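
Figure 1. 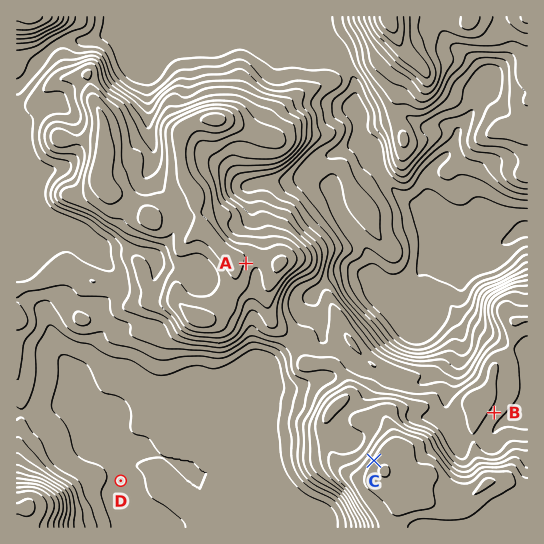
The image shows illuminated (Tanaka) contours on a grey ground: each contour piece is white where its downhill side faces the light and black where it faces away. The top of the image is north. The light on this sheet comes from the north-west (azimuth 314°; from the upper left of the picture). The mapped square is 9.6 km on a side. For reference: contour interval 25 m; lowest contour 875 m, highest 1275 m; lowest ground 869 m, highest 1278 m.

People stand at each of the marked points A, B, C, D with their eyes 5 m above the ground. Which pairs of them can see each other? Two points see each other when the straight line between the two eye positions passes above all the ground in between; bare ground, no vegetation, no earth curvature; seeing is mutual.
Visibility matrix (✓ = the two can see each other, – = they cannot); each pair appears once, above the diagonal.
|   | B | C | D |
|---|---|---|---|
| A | – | ✓ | – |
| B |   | – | – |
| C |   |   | ✓ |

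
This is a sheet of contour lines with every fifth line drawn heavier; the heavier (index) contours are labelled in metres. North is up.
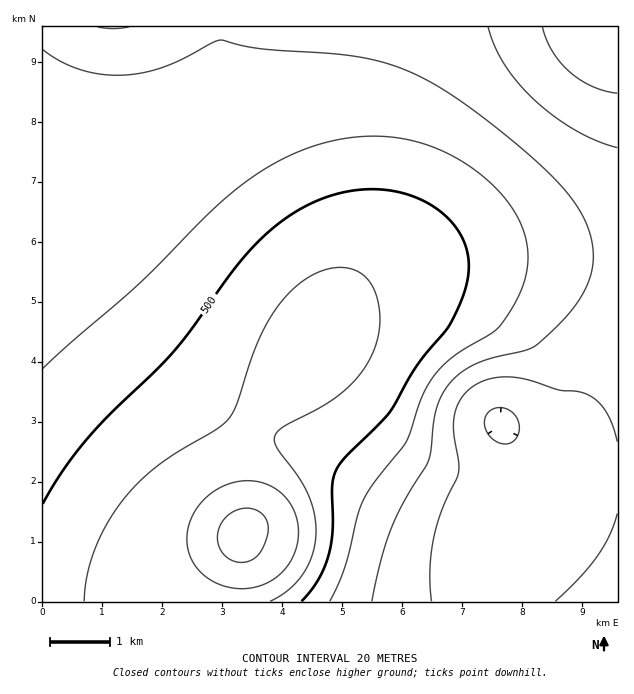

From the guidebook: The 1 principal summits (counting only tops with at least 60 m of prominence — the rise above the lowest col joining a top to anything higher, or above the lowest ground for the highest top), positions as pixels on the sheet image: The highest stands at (241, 534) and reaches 566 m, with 165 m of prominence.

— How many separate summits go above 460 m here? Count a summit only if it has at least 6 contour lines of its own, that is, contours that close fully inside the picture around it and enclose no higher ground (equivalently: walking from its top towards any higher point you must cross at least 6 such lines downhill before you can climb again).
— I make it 0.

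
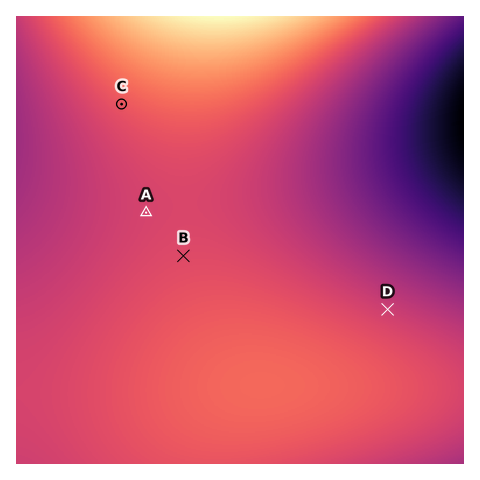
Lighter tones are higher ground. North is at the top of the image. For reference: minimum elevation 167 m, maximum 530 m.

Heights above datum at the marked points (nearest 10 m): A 380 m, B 390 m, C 400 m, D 370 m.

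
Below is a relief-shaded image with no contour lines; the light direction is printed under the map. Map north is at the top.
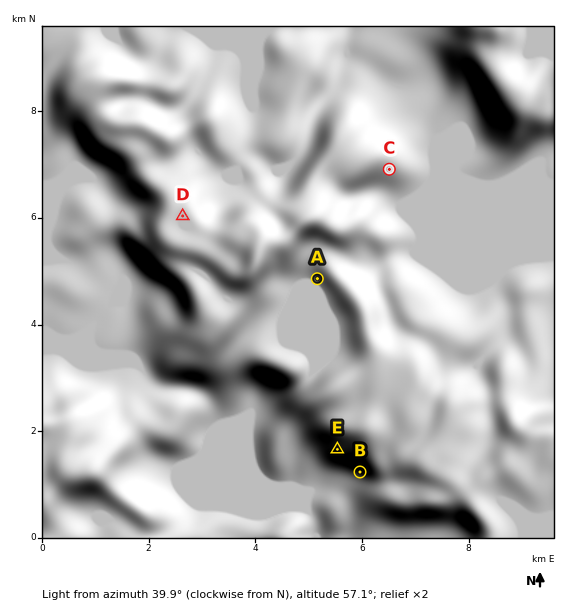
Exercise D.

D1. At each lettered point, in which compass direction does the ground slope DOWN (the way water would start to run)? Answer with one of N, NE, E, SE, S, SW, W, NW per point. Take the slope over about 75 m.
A SW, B SW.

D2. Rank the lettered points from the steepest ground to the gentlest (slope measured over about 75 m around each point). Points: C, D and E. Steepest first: E C D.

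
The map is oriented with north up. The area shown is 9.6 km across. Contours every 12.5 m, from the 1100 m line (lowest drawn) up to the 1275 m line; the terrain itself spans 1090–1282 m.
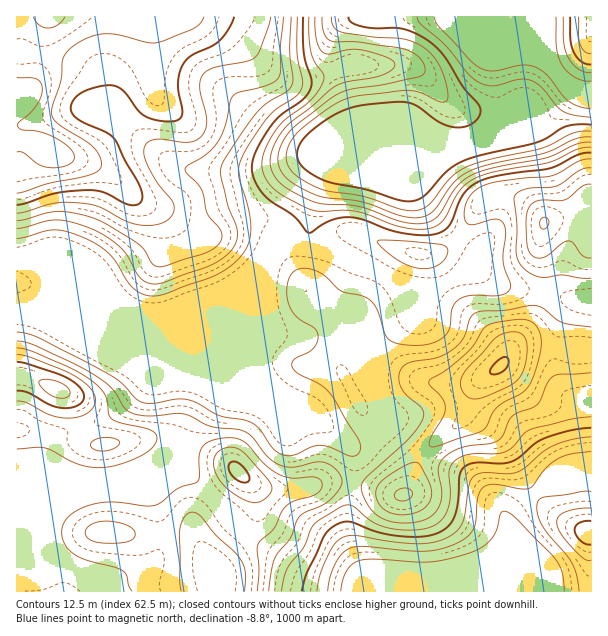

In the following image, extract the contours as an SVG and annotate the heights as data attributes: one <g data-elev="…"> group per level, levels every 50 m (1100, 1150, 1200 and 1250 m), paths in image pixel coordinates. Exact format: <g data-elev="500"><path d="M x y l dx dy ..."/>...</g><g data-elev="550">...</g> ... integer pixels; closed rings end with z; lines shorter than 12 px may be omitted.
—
<g data-elev="1100"><path d="M591 109l-13-3-9-5-7-6-15-20-13-8-13-2-29 6-13-4-9-7-31-33-4-6 0-4"/><path d="M556 17l0 30 5 16 5 8 9 6 9 4 7 0"/></g><g data-elev="1150"><path d="M341 591l2-10 4-10 5-7 7-3 15-2 43 3 15 0 23-5 22-7 9-6 7-7 4-9 3-13 4-4 6 2 6 5 40 42 6 13 2 18"/><path d="M591 137l-16 2-32 14-49 10-24 8-9 5-8 7-19 28-6 4-6 2-18-1-41-14-37-4-14-4-23-14-6-6-4-7-1-8 1-9 5-10 6-9 37-30 14-8 12-4 30-4 36-8 5-3 1-5-2-6-4-6-14-8-46-7-29-1-6-8-2-16"/></g><g data-elev="1200"><path d="M281 591l6-22 16-21 9-21 6-6 21-13 6-3 6 0 21 17 18 6 23 2 18-3 10-6 6-11 3-15-1-25 3-6 5-5 14-5 32-1 9-5 12-14 7-5 39-10 21-2"/><path d="M414 267l14 1 10-3 8-8 2-5-1-4-7-4-27-2-30-2-6 2 5 6 13 10z"/><path d="M17 238l37-8 12 1 17 6 15 8 10 7 8 9 16 26 8 6 9 3 15-2 43-15 12-6 12-8 14-14 4-9 2-9-2-23-10-34 0-8 2-9 9-16 18-26 9-9 19-12 6-9 0-7-5-27 0-36"/><path d="M591 159l-12 2-19 12-9 3-33 3-29 4-10 5-8 6-4 7-2 8-1 9 3 5 7 2 23-6 4 2 3 4 2 9-3 27 7 23 0 4-3 5-7 2-29 0-12 4-7 9-2 18-2 6-5 6-8 4-10 3-11 0-13-1-9-2-7-7-9-27-8-9-6-3-21-5-16-15-11-6-14-1-8 4-3 6-2 9 0 9 3 9 7 11 18 12 3 7-1 6-4 6-18 11-3 3 0 4 6 8 25 12 10 12 27 45 0 9-6 4-7-1-18-8-9-2-9 2-17 8-12 0-9-6-13-20-9-7-32-6-22-13-11-4-10 0-24 4-11-1-6-4-15-16-13-9-69-36-11-3-10-2"/></g><g data-elev="1250"><path d="M240 482l8 0 2-3-2-5-8-10-4-2-5 0-2 3 0 6 5 6z"/><path d="M17 391l10 1 23 13 12 3 15-2 5-4 2-4 0-5-4-6-12-9-38-13-13-3"/><path d="M491 374l7 0 7-5 4-6-2-5-4-1-8 6-5 6z"/><path d="M17 205l39-12 31-3 17 2 25 13 6 0 5-2 2-6-2-9-24-47-9-8-22-10-10-6-4-7 1-8 5-6 9-5 15-5 12-1 10 6 15 20 8 6 16 4 15-1 4-3 1-4-4-29 1-10 4-9 8-9 21-10 7-5 10-12 5-12"/></g>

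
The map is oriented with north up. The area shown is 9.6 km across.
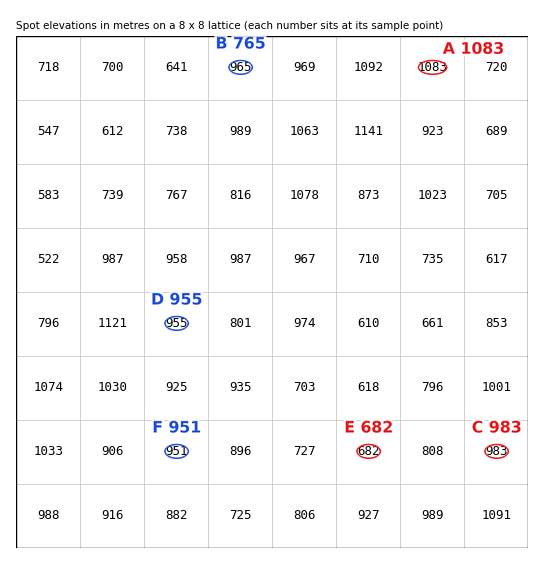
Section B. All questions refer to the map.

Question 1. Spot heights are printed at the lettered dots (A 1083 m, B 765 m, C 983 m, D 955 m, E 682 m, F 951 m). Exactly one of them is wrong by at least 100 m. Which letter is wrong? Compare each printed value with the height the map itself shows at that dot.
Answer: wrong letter B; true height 965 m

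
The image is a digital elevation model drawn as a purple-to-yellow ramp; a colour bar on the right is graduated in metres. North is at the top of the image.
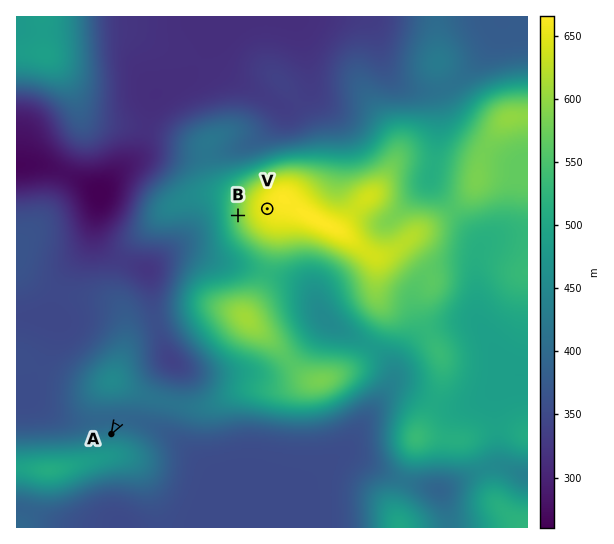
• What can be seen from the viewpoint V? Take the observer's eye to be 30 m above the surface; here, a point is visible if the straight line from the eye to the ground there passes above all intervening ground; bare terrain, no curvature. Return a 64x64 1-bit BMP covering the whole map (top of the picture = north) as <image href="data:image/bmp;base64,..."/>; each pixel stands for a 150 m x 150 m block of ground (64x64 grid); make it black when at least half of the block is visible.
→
<image width="64" height="64" href="data:image/bmp;base64,Qk0+AgAAAAAAAD4AAAAoAAAAQAAAAEAAAAABAAEAAAAAAAACAAATCwAAEwsAAAIAAAAAAAAA////AAAAAAAAAAAAAAP4PwAAAAAAAfA/AAAAAAAB8D8AAAAAAAAgPwAAAAAAAAA/AAAAAAAAAAAAAAAAAAAAAP+BgAAAAAAA//+AAAAAAAD//4AAAACAAP//gAAAAcMG//8AAAAB/8/4/wAAAAH///AfAAAAAf//+AAAAAAB///4AIAAAAH/H/wHgAAAAfwP/h+AAGAB/AD//4AAfgH8AP//AAB/wfwA//8AAH/wvAD//wAAf/wMAP//gAB//AAA//+AAP/4AAD//4AD//gAAP//gAf/+AAA///AH//4AAD//8D/8PgAAP//4//g+AAA///3/8D4AAD/////gHgAAP////8AeAAA////4AB4AAD///+AAPgAAP///gAB8AAA///8AAPAAAD///wAB4AAAP/g/AP/AAAA/8B8B/8AAAD/gH4H+AAAAf+APgfwMAAD/8A/A+A4AAP/wB8AwBgAA//wDwAACAAD//wOAAAEAGP//w4AAAAA4////gAAAQH/////AAAAAf////+AAAAB//P/84AAAAH/4//wgAAAAP/j//AAAAAA/////AAAAAB8////AAAAAHj///8AAAAAMP///4AAAAAA////wAAAAAD////gAAAAAP////AAAAAA////+AAAAAD////8AAAAAP////4AAAAA/////wAAAAD/////gAAAAA=="/>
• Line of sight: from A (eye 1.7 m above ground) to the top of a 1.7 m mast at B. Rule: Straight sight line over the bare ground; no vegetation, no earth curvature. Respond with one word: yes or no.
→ yes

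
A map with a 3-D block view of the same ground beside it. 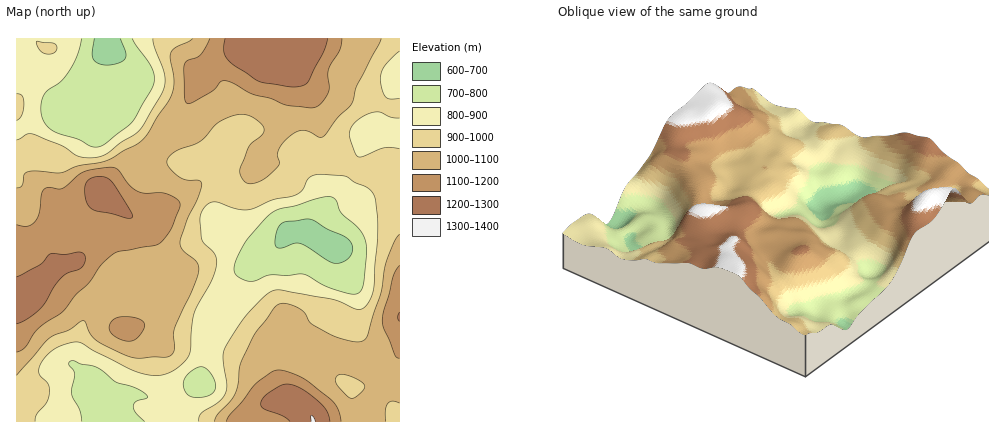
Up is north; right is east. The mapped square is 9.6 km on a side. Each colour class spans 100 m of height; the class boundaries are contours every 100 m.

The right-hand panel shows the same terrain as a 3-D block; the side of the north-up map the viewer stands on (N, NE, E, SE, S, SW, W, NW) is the SW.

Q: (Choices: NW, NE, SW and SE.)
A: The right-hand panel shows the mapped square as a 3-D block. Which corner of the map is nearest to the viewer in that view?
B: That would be SW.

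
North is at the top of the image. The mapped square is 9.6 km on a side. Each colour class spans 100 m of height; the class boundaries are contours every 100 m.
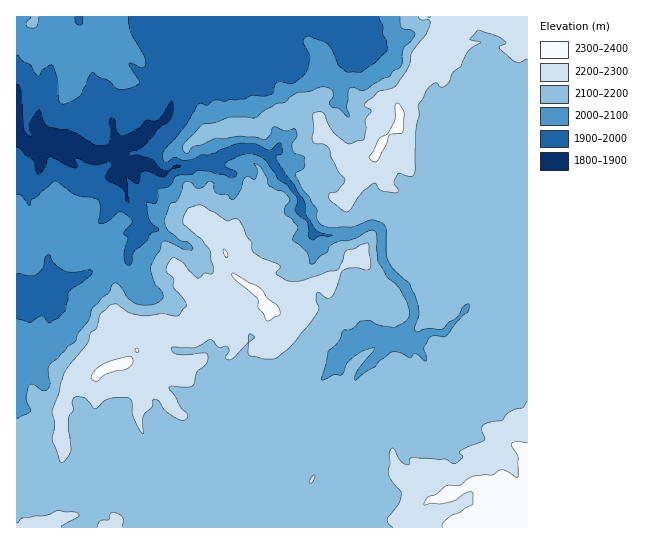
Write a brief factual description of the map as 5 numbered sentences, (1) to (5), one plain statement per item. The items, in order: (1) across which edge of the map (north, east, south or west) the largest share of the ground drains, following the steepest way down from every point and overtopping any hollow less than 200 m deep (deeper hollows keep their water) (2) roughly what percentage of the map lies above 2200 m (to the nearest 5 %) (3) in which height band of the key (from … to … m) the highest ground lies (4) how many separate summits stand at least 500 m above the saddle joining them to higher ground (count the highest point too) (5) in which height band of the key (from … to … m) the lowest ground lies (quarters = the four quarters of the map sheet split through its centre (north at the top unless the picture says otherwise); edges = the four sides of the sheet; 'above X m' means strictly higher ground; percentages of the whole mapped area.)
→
(1) Drainage is mainly to the west: more ground falls towards that edge than towards any other.
(2) About 20 % of the map lies above 2200 m.
(3) The highest ground lies in the 2300–2400 m band.
(4) There is 1 summit with 500 m or more of prominence.
(5) The lowest ground lies in the 1800–1900 m band.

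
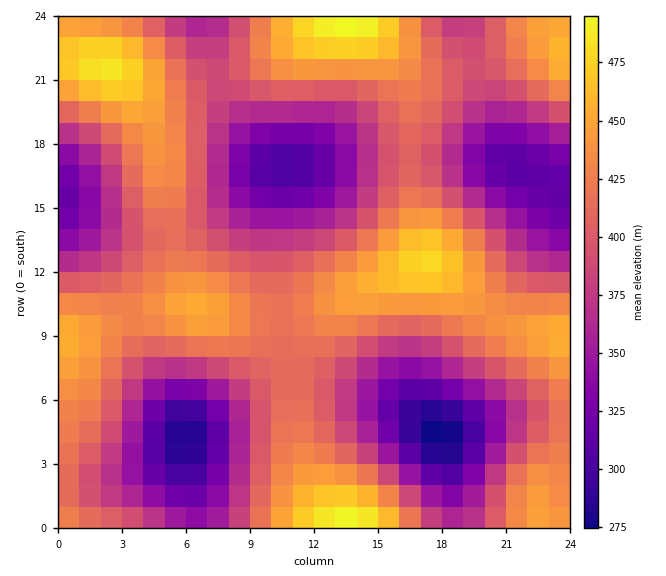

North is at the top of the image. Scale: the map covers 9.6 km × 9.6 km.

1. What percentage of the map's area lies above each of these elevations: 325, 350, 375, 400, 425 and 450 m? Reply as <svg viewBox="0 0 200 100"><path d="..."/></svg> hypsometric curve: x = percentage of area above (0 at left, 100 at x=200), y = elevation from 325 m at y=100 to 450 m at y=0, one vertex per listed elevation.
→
<svg viewBox="0 0 200 100"><path d="M178 100l-19-20-23-20-32-20-45-20-38-20"/></svg>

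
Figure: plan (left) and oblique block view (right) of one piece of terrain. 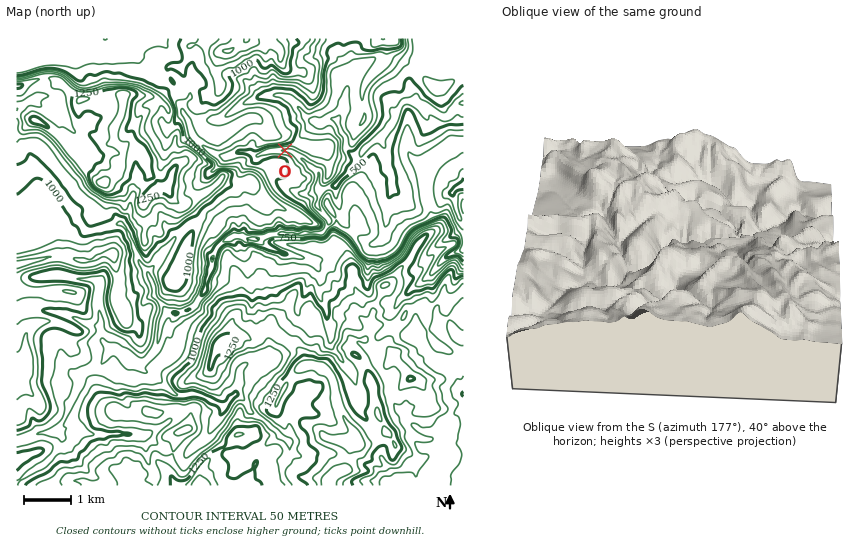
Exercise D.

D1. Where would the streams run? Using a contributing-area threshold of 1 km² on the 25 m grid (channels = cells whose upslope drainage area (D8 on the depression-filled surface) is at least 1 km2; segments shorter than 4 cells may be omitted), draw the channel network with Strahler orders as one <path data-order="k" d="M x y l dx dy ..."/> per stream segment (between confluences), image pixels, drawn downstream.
<path data-order="1" d="M290 450l0-7-3-2"/><path data-order="1" d="M264 447l6-6 9-5 0-2"/><path data-order="2" d="M287 441l-8-7"/><path data-order="1" d="M141 435l-3 0-1-1-48 0-11-5-2 0-3-2-5 0-6 4-2-4 0-3 6-7 0-3 2-3 0-4 12-23 0-7 2-2"/><path data-order="2" d="M279 434l-12-12-15-9-3-3-3-7-7-7-4-2"/><path data-order="1" d="M211 428l12-17-5-7"/><path data-order="1" d="M405 412l0 3 2 4 9 8 1 0 0 1 6 4 10 0 9-10 4-1 10-9 6 0 1-2"/><path data-order="1" d="M291 411l-3 6 0 7 2 1 0 16-3 0"/><path data-order="2" d="M218 404l-10-6-2 0-7-4-14 0-2 2-5 0-5-3-20-20-7-1-5-4 0-5 3-1"/><path data-order="2" d="M235 394l-8 10-9 0"/><path data-order="1" d="M75 375l7 0"/><path data-order="2" d="M82 375l3-4 3 0 10-5 6-5 1-4 6-8"/><path data-order="1" d="M353 373l-12-14-1-3-10-11 0-16-3-8 0-9-8-17 1-23-2-4"/><path data-order="1" d="M248 363l-9 7 0 8-1 1 0 5-3 10"/><path data-order="3" d="M144 362l4-4 9-11 2-7 0-6 1-1 1-11 5-9 14 0"/><path data-order="1" d="M426 351l1 0 13 14 4 0 5 3 7 7 2 2 0 13 3 3 2 0 0 1"/><path data-order="3" d="M111 349l6 0 3 3 7 0 11 10 6 0"/><path data-order="2" d="M101 328l1 12 9 9"/><path data-order="1" d="M70 316l12 6 7 2 3 0 2 2 4 0 3 2"/><path data-order="3" d="M180 313l8-1 9-10 2-3 3-4 0-3 4-6 1-7 3-7 1-15 4-4 2-6 7-7 5-1 0-1 5-2 29 1"/><path data-order="1" d="M87 279l8 1 4 4-1 25 3 7 0 12"/><path data-order="2" d="M148 274l5 12 0 9 11 11 2 3 0 3 13 0 1 1"/><path data-order="1" d="M432 273l14-16 6-4 11-3"/><path data-order="2" d="M318 268l0-1-9-8-12-2-2-1-4 0-1-2-5 0-22-10-3-2 0-3"/><path data-order="1" d="M245 252l0-12 14 0 1-1"/><path data-order="1" d="M165 251l-7 8-3 5-7 7 0 3"/><path data-order="3" d="M263 237l7-2 35 0 1-2 15 0 6-5 2-5 0-2-2-4-8-8 0-4-1-1 0-3 2-7 5-5"/><path data-order="1" d="M383 237l1-1 0-7 2-6 2-22 4-14 0-10-1-3-3-4 0-3-2-1 0-14-4-10 0-9"/><path data-order="1" d="M453 191l3-3 7-2"/><path data-order="3" d="M325 189l3-2 6-1 10-11 2 0 14-15 2-7"/><path data-order="1" d="M39 172l4 1 10 9 13 20 10 10 0 4 4 7 7 8 5 0 2-1 17-4 6-2 7 2 6 10 0 2 3 6 1 6 3 3 3 11 7 7 1 3"/><path data-order="3" d="M362 153l1-2 1 0 18-18"/><path data-order="3" d="M382 133l10-13 1-2 0-5 11-11 7 0 9 7 11 0 7 5 4 3 6 0 3-3 1-3 7-7 4-1"/><path data-order="1" d="M169 128l6-4 7-8 3 0"/><path data-order="1" d="M70 127l-4-6-5-9 0-3-4-9-2-2-6-2-8 0-3 1-5 5-6 0-5 4-5 3 0 1"/><path data-order="2" d="M339 125l2 7 5 5 0 11 5 6 10 0 1-1"/><path data-order="2" d="M185 116l4 7 0 3 3 7 3 6 15 13 7 3 11 1 10-4 10 0 3 1 2 2 6 0 11-4 20 0 14 9 8 8 7 5-1 13 7 3"/><path data-order="1" d="M182 109l3 7"/><path data-order="1" d="M265 96l18 0 3 1 5 2 18 21 5 0 2 3 5 1 7-5 7 0 1 4 3 2"/><path data-order="1" d="M348 83l0 5-1 1-1 9-2 1 0 8-5 10 0 8"/><path data-order="1" d="M460 51l3 0"/><path data-order="1" d="M122 46l-11-2-5-5-1 0"/>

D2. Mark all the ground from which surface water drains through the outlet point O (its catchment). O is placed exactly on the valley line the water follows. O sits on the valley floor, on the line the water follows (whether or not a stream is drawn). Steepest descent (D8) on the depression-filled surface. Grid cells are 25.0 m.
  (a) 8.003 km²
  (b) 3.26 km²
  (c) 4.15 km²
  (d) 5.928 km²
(d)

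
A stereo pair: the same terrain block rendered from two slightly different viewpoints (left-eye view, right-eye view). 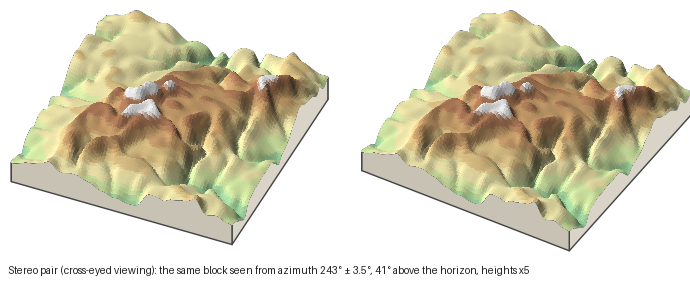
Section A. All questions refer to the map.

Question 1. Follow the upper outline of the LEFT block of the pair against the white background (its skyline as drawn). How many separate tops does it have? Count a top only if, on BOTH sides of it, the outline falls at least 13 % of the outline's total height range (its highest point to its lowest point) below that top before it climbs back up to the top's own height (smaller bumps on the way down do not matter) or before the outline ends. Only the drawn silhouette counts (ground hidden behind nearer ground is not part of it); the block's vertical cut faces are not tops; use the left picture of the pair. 1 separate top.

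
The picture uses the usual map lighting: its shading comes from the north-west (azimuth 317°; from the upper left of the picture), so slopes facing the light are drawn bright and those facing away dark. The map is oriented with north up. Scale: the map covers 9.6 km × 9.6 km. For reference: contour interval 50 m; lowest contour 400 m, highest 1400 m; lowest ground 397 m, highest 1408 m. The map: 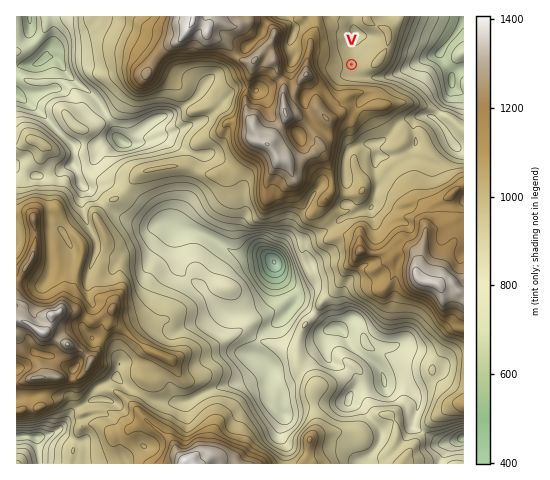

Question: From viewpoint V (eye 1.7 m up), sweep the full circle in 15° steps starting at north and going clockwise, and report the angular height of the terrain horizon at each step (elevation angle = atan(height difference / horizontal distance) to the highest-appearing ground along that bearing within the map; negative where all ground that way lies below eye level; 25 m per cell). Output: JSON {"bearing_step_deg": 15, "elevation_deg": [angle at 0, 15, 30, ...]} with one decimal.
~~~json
{"bearing_step_deg": 15, "elevation_deg": [-1.2, 1.1, 0.9, 1.2, 1.0, 2.0, 2.5, 0.9, 0.8, 6.7, 9.6, 11.6, 13.3, 12.6, 12.5, 13.1, 14.9, 18.1, 14.9, 11.8, 10.0, 6.7, 2.6, 0.9]}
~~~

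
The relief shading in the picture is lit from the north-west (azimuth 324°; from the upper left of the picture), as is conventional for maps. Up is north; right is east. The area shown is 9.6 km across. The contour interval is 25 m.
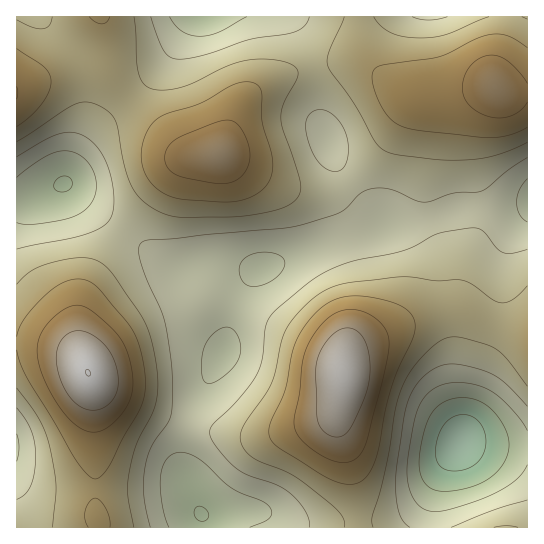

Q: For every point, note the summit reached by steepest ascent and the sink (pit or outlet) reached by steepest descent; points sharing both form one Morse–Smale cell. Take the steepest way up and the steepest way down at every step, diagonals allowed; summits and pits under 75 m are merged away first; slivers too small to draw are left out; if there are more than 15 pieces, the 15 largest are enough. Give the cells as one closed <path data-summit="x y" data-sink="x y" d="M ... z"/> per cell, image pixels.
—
<path data-summit="219 154" data-sink="63 183" d="M358 16l-256 0 5 19 0 20-5 6-13 6-35 8-38 14 0 110 13 0 36-15 46 39 42 30 21 12 11 3 14-3 23 0 24 4 17-1 58-21 42-11 24-11 30-2 44-14 48-1 18-4 1-110-19-1-15-6-5 0-19 6-31 7-16 0-9-3-27-17-18-18-6-12-3-11z"/><path data-summit="343 374" data-sink="63 183" d="M527 204l-18 4-48 1-44 14-30 2-24 11-42 11-60 21-13 13-11 18-6 19-7 33-28 50-12 34-3 18 2 17 12 32 8 15 0 10 155 1 1-11-4-32-7-30-11-30 0-15 6-20 0-27 2-6 12-12 50-24 39-10 17 0 23 12 41 10z"/><path data-summit="87 373" data-sink="63 183" d="M65 184l-28 12-21 5 0 142 26 2 23 6 10 5 13 15 5 22 2 110 6 25 101 0 1-11-8-15-12-32-2-17 3-18 12-34 28-50 7-33 6-19 11-18 11-11-37-5-23 0-10 3-15-3-21-12-42-30z"/><path data-summit="343 374" data-sink="461 442" d="M463 311l-25 1-31 9-50 24-9 8-4 6-1 31-6 20 0 15 15 46 7 57 71 0 2-23 8-28 21-36 26 4 41 1 0-112-42-11z"/><path data-summit="87 373" data-sink="17 447" d="M31 344l-15 1 0 182 83 1-4-25-2-110-5-22-13-15-10-5z"/><path data-summit="219 154" data-sink="461 442" d="M527 16l-168 0 0 10 2 19 6 13 20 22 27 17 9 3 16 0 31-7 19-6 5 0 15 6 18 0z"/><path data-summit="87 373" data-sink="461 442" d="M466 441l-6 1-20 35-8 28-1 22 96 1 1-81-41-2z"/><path data-summit="219 154" data-sink="461 442" d="M101 16l-84 0-1 71 86-26 5-6 0-20z"/>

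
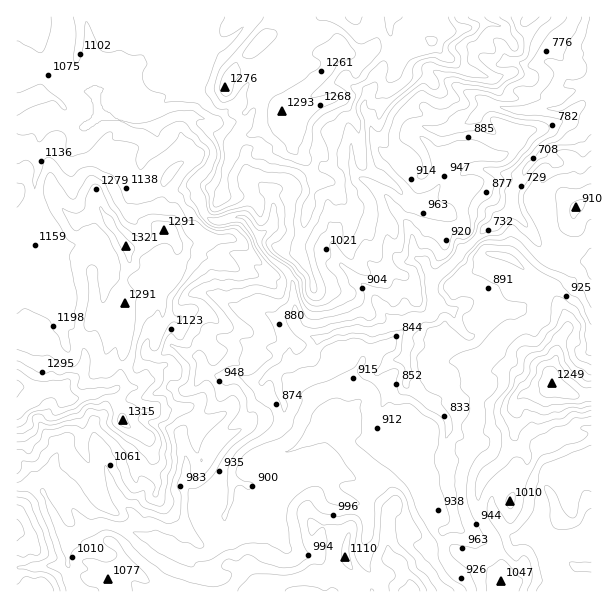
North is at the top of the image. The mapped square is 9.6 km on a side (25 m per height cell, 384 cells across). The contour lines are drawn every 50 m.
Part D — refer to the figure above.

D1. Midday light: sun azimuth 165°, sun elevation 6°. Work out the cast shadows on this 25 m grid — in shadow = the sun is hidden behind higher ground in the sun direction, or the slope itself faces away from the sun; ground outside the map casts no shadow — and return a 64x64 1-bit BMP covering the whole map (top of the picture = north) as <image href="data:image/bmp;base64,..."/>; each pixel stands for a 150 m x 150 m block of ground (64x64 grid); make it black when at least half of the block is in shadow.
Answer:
<image width="64" height="64" href="data:image/bmp;base64,Qk0+AgAAAAAAAD4AAAAoAAAAQAAAAEAAAAABAAEAAAAAAAACAAATCwAAEwsAAAIAAAAAAAAA////AAAAAADgAH/AAD/AAPgA//wBf8QA/wP8/8N/jxPw5///4j8fgAPP///D/X+AB5/H/wP5/4AD/gf/C/f3gCH4B/4/reQAAAAH/v+IwACAEAP//4CAAOAAAf//4IIAwAIBx/vgAgCAAAGD/+AyAAAAAAPx4PAAAAAAg/HA/AAAAABgY8A8AAAAAD4DwHwAAAEBHwGA/AIABwCPAYDwAAB2DEeYj2AAAD5HZ/j+JgAAH/u38HwfACPj+/T3PA/H/fwf//+4D+///g+H//AP///n+Af4cA///8PgAeA8////gMMA/5h//v8AAAH/2H/+/gAAAx////z9AAHgAN////kAJ4AAB//++SA+AAAHP/7xKBwAAAYf/uAwAAGEA5/+4DAABDAD3/7AoAAIEDnn/gGAAxAAAPP4A4QAPgAAf/gADjP+AAA/8AAf//4AAB/wAD//zwAAH+ADP/2PAAAf4Ac//AOAAQ+GD//+B4EcB4+//54DBj5H/7//DgBw/n///++GAADmAf//58YAAM2Af//n/wAAu/4//8//AAAX/h/////gAA/5z3/9/6AAAf//B8BgoQAAf/wHAADcwAA/7ocgAB59AMGa7AAGL7gAAAQkAAcPwAIMAAAABw7AAD/yAAAHgAAgOgIAAAfA5wCAAAAAB+B/AAEAAAAH8H8OAYAAAAfwfzz/wA=="/>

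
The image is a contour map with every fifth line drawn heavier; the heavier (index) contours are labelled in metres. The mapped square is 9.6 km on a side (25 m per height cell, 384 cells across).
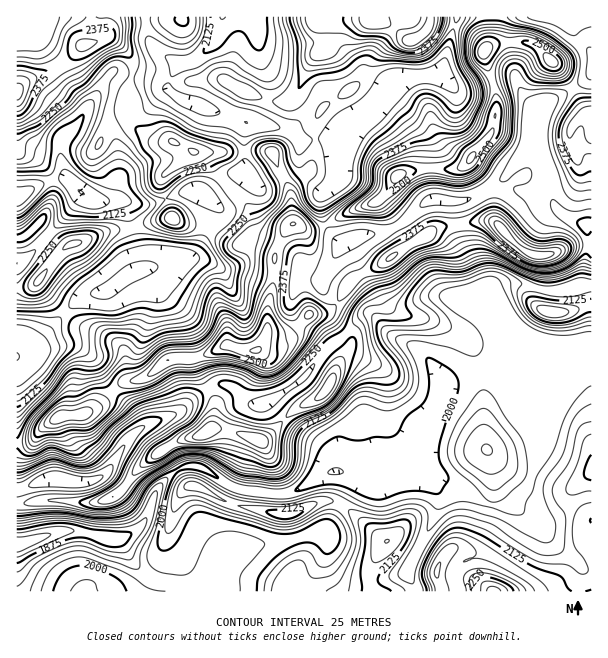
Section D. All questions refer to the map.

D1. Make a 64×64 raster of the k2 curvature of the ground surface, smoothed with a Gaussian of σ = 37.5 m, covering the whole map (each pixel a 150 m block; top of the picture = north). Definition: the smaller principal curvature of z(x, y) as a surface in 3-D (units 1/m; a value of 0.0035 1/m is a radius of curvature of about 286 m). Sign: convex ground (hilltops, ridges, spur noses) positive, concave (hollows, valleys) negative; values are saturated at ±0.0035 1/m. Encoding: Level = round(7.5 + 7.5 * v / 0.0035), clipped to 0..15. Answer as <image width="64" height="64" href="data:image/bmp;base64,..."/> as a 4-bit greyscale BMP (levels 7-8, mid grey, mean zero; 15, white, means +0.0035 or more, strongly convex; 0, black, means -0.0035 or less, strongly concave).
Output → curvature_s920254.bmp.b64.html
<image width="64" height="64" href="data:image/bmp;base64,Qk12CAAAAAAAAHYAAAAoAAAAQAAAAEAAAAABAAQAAAAAAAAIAAATCwAAEwsAABAAAAAAAAAAAAAAABEREQAiIiIAMzMzAERERABVVVUAZmZmAHd3dwCIiIgAmZmZAKqqqgC7u7sAzMzMAN3d3QDu7u4A////AGeIiIh3d3d3d3d3d3dniHd3d3d3eIYjWERnmodnd3d3Z4iIiIiIh1Vnd3d3d2eIh2Z2d3dUVCeGRXiHZWd3h2dXiIiIiHhkZ4d3d3d3ZniIdmZ3d3ZTOJdEZlVXd3d3ZliIiIiHd0WId3d3d3d2Z4iGVnd3d3MWh2VVZ3d3d3ZnRniImIdlR4d3d3d3d3dmeIdmZ3eIhROIh3d3d3ZmZnchJGd3VDRWd3d3d3d3dlRFZ2ZmeJiIMWiYeHd3Z3Znh1QhERABIiNXh2d3d2ZUMyJGZmZ4iIhhR3h3d3d3dmeHZlQyEkVVQRZ4dnZlREVndTRVZ3d3iHQ2d3d3d3Z3Z4iHdmZnd3ZkBHd2ZEVnd4mYdUVnd2eIhkZ3d3dmZ3dmiHd3d3eJmHYBd2VWeHd3d3d3Znd2Vmd3VmZlRVZ3Z3ZnZ4iHdniZlyBodmd3ZDEAFHiIdlVmVmZmZlVnZndoh2UiNVQzNWd2QCiYh2AAABEAJGZlZ3dmZnd2Voh2VniIdkISIQAANWZSApqDAEZnd2QzRVZ3d3d3d2VneIdleId4dkMzRUEFh2YgAAAmmXiZdlZmd3d3d3d2Z4eIiGVod3h3dUeJhhF3eIUABHeIaJmGVnd3d3d3d3Z4iIiIdWd3eEeESJl3QDeKlUVlZ3Z4iHZWd3d3d3d3ZoiIiIh2Z3d4GIRXZWdiFHh1Z4Znd4qWZlZ3d3d3d3dmiIiIh3Znd4gIhnZWdmQRRXeImGZ3iWZVVWZ4h3h3d2Z4iIh3Z3Z3iAeIlmmXZkISNWZ5hndlVlVERGd3d3d3dneIh3Z3dmeHFomneZiHZUMhJGd1VEVmZmZTNnd2Z3d3Z3h3Znd3Z4c1aIhoiIdlZlQzVmZVZlZ3iYU0ZmZmZ3d3d3dnd3dmd0VWd2eHZUZmZlRGh2ZVRFd4mFNWd3Znd3d3d3d3d3Z3VVZ3ZoZVeIdmZURVVUMyNGeJZFZ4h2Z3d3d3d3d3hmdlVXiFdWmHiHVVQzM0VlMSNollVniYZnd3d3d3d3eHZ3ZUaJdleHZ4dWhkNEVpp0IjeGVneJdmZ3d3d3d3d4h3d2RWdkRWVFiGeXZld3mphCJXdnd4hlVnd3d3d3d3iHd3dURERVZzSKiHV4Z4mXeHQSZ3d3d1VXd3d3d3d3d3d3d2ZVZoiIU2eHZWiWZ4doh0I2iGZUNGd3eId3d3ZmZnd3Z4d3iIhjVmZVZ4VFeGeHZTSIdSNWZ3d4h3d2VDNFVWZleHd4d3VWZlRXhiWJZVVmc1hiV4iHd3h3d2M1ZmVWZmVXd2Znd2ZlVWeWBYhTWoaWJTWHeIh3d3d2RHmZh1dmZkVlRFZ3ZmZmd3MWdkJrhGdTV3Znd2Znd3VHmYiHZodmZFZmZmZmd2aHUFaHUkVDZ3VWZVRVVmd3ZWd2VWZ0mnZlVnd3d3d3ZocydndjVUV4hmVWZVVVVWdmZSABJFOZh3ZVZ3d3d3ZmdyaHZnRmZniGZmZmZlVERVUgAjMjM2h3ZmVWd3d3dmZkNnZmdWdlZ4Zoh2ZUVnZUMiRmZlNTNndnd1Vnd3d2ZUJDRniFZ3VmdmmYdlV4l2VFeamYckUjd2eIdmZmZmVVRohUeXVWdWZlaJh2ZneGVFeIiJqTGGE4iJl2Z2ZURFVXmnRnZWd1Z3ZVeHeHd2ZUaHZWiYUHhRWYmXZndmVmZVV4hlZ3eHRmZlQ1d5lmZkWIdkRGZSR4QVeId3ZmaKhmZUaHV5mZVGVDMyJGmGZ2V5lkVVVEQ2iTJVZmZmZqyFZ2VWZXmqckd1VVUyNod3Zpp0VnZUVTWJdFVERWVFeWVnZVVkZndSR3eJl1Q0VVVWdkRndleHQ1eGVURFRDEDRXZWd2VFZTMzV4mHdTREQzRFVnd2Z3dSJXVEVnZmeFI1ZWiHZEaHNVMkVVZ2QzIzIkZnd3Znd2UiNDVndmZ6lkNFd3ZUZWRHZlMzaJdlVndTJXeIdWZ2d3ZkR3ZmVXmXZVVVVVWHZHhmZFeaqGZniZc0Z4h1V4aHiFNphmZmVWd3h2VVV3ZUiGZkWIiHd3dnqVNWeGRYhpeIRHmYZWd2VXiXiWNpqER3Z2RXZmd3dliYZDRnVHh2dndFZ4llZ4iIeId5Ymm4RWd3dUZ2Z3dnZ4d3U1dUiGdFVUVWeGV3d5l3dmdkVVM1Znd2VndmZWdlZ4l0R1SIWGZlRVV3Zod2iGZWZlVDI1eHZndlZ3dndlRWaIRGVIhnh4dURGd3dmZ3ZmZlVVVWZXh2Z3ZWd2h2RFd4dEZkeHeWd3ZDR4h3ZnZVZmVVZ3iGWIdmZ2Z2eIdDV4mERmVXiJdniGMmeIhmZUVmVnh3d4hXh3dmdmZ5hlRFaINGVUWIp2Z3ZjR4h3ZVZ2Z3iYZmeGVniHZnZWdlVERWYkVDI0WXZ3Z4Q2h3ZmaIZ4h4dWZ3ZVVnh2d2VVVTRWZSRmZCNZh3d3hjRmd3dXdomXZlZmZmVUV2ZVREVkNmZkJXeZY0h2Z3d3UjZ3d2RFeHdmZ2Z3d3dVVUMjNFNIhlM1ebt0RmZmZ4dlRXZVRUNWZndnZnmYiGVWVXZTImq5ZFRYmmNGZmZ5mHdmZEVnZEZ3dmdmZ3d2ZkZouoYAabplZ2eGM2d3ZomHipZUV4mGNXh2ZmZlVmZmZVeoiCBYmnZ5mFM2d3dmeHd5h0N4iZhEeHZmZoiHdnmHVWaJUEd4d2dkNGeId3ZVVlVnQ3mJmEVmdmZnmZdmeZh2VWlwIyERABNWd3"/>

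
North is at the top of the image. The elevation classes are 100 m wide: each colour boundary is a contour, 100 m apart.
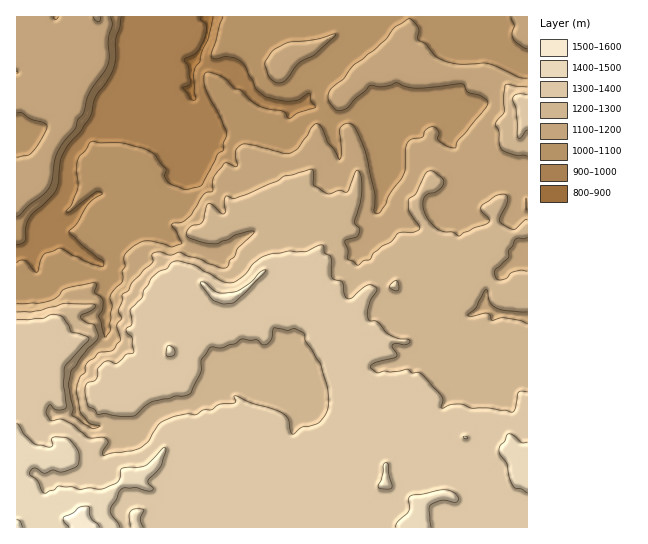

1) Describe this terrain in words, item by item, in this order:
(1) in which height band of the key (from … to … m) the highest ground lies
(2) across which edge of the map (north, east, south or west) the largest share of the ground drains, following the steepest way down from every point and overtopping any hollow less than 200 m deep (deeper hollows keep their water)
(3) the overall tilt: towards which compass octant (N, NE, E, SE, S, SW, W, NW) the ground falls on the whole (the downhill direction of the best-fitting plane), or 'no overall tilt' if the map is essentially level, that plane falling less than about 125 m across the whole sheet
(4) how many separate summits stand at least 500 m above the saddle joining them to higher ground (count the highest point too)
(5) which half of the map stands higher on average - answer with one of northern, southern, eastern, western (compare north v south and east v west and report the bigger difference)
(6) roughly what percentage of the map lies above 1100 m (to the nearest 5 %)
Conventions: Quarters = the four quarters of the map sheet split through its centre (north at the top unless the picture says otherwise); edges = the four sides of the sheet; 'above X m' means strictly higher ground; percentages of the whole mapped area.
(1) The highest point is somewhere between 1500 and 1600 m.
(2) Most of the ground drains across the northern edge.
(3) The general tilt is down to the north (the land rises towards the south).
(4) There is 1 summit with 500 m or more of prominence.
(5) The southern half stands higher on average than the northern half.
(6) About 75 % of the map lies above 1100 m.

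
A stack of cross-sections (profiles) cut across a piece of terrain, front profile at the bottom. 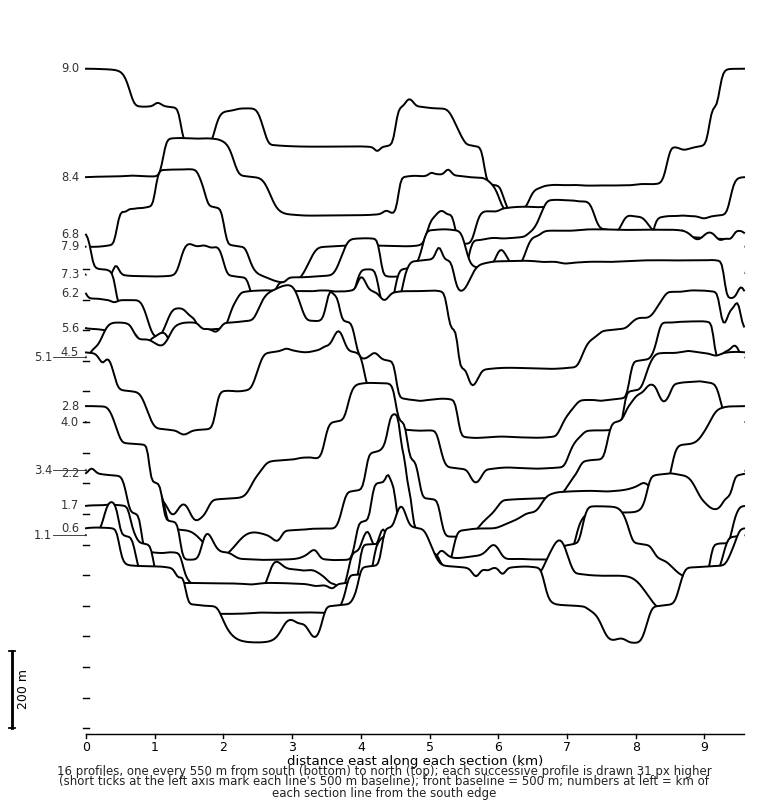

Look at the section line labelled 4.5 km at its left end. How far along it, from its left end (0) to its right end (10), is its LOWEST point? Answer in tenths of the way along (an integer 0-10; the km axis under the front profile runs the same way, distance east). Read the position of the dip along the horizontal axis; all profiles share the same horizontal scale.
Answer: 6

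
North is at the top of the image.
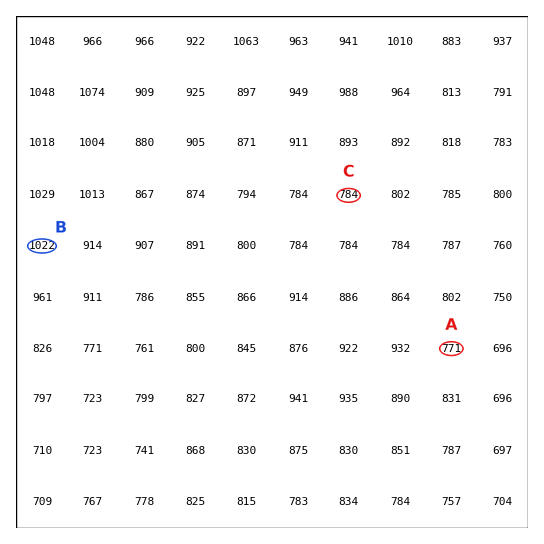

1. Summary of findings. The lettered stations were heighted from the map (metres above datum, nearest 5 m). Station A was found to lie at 770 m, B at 1020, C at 785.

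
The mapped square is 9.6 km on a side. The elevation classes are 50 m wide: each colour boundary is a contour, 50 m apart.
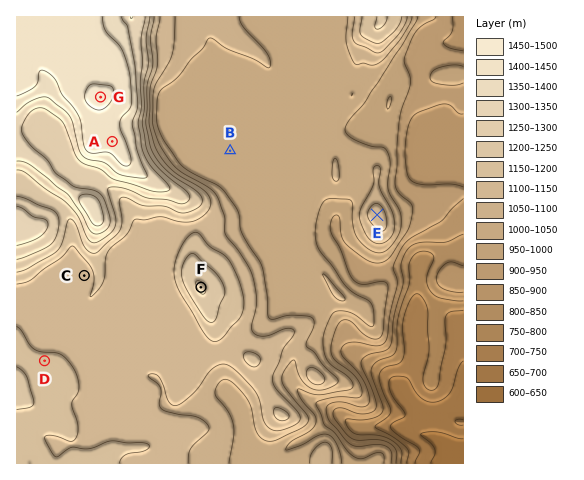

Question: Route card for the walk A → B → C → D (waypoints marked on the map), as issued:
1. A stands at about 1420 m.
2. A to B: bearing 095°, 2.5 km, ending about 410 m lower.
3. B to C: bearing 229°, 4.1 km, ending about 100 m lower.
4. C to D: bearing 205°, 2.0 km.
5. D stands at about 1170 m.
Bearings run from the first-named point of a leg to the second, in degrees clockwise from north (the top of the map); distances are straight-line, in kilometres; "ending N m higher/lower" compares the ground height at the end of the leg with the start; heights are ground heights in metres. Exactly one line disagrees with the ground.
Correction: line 3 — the sense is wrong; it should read higher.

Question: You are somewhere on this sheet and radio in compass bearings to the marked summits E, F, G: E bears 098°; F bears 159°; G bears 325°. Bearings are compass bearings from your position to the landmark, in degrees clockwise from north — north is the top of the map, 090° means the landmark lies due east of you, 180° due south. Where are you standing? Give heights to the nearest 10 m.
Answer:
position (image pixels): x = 162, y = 185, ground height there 1320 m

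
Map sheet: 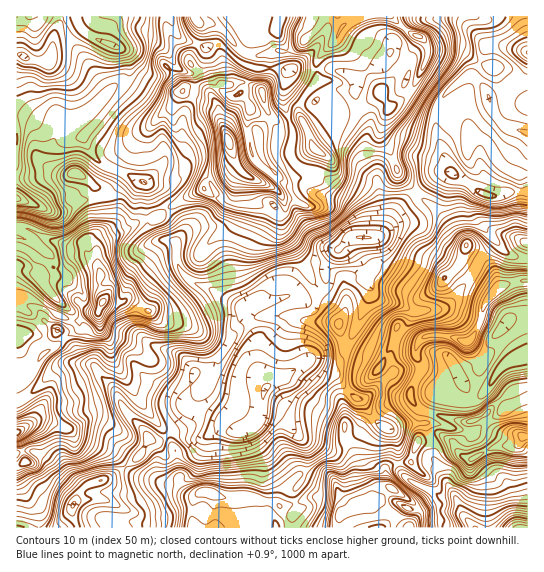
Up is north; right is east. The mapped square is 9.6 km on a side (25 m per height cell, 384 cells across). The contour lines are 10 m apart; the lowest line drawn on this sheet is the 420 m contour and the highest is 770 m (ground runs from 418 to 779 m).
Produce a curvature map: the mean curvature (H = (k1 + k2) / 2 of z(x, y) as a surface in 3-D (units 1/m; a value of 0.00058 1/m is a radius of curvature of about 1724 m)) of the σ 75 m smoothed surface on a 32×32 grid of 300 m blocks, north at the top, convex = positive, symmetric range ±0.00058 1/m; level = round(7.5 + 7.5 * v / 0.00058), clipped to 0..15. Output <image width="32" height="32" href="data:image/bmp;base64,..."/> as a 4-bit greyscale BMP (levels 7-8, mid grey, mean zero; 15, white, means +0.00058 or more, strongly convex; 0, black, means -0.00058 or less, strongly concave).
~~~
<image width="32" height="32" href="data:image/bmp;base64,Qk12AgAAAAAAAHYAAAAoAAAAIAAAACAAAAABAAQAAAAAAAACAAATCwAAEwsAABAAAAAAAAAAAAAAABEREQAiIiIAMzMzAERERABVVVUAZmZmAHd3dwCIiIgAmZmZAKqqqgC7u7sAzMzMAN3d3QDu7u4A////AIxTqpZ1p3Z3dWq4iMtlOnSacHZXZ6eJmbdWyraLcniJZoRGeKmf2baEernPQGKZmMl1QVnJw4iXi35Xdj1U0zWGa7uQdnNVZppGZ3jFTvyclV2WmSlzZEiyJ7dynJs3v/2cmKOpiVZShXb5MFV4x4lNdnoZpVh3g7iVwonLhS1FZqeXKpVppoSHmXQ55Fdh2paIc7aKRqV2VGhrw3t2hVmMQweFqhR3Z4YleKabQmpEaciJljNtiUeHRYh4rG3yl0gafiCNzZaGiZuynWy31kmo1b+K+KiFaZloxFhSI40FuRtPi4iWVkVldrc3mpRvtWNzjXhnFGiEZqWmWZb4Ou93Z65Ghl12hzV3eZaVjFhShYu8MkVcmKu6QTdVqXz2Kr+Z7Kl1NodmyVcDM3OItbyxA5eozFJXica+hHZ2iJysAXhFlmrKmnO6qYh1e5pgBLqZu4ImTkzflomWW6ZENmiJj5NYdlWOo4RLlT6lRKe6qmZYmIRzfwpU/mR7RlipiJiGSJmFdZ8rctWVp4ZYmWaImYWJ2lbsOYqHmH10WJdniKiXVnxn1D4qSJeM1RiUmZiWenZM+aifBsh1uKwTlIeWR5moWDaKIiCmVmhfkzuqFjm2IqjmZJu1eHhnbceHhHlKQ0Z5NUtmTqmkcq+nVGacZ3dpeH+3eCqnqDmjdGqX"/>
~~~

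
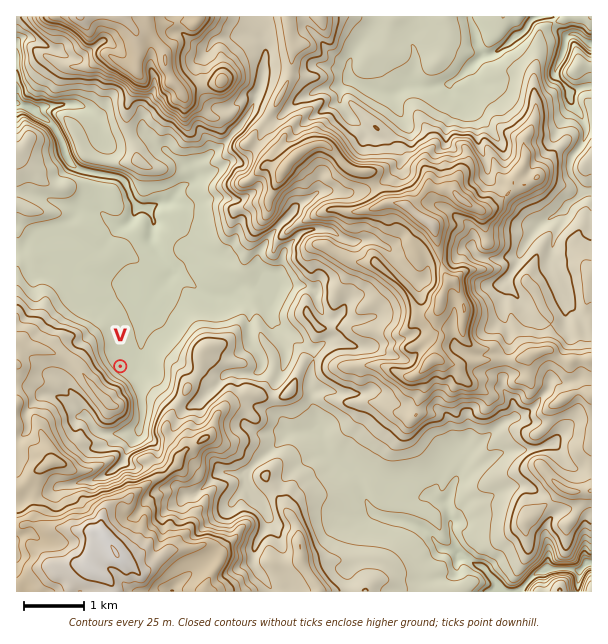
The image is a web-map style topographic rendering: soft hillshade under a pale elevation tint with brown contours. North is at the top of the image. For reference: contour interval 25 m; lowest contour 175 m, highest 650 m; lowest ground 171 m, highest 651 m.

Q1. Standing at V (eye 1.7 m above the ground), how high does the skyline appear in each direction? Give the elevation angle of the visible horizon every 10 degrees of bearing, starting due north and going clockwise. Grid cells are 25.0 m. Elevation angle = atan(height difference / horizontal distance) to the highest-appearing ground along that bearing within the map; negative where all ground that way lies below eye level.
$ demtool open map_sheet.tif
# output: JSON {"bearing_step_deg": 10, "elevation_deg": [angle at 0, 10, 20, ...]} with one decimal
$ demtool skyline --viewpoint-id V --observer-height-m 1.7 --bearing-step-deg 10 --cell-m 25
{"bearing_step_deg": 10, "elevation_deg": [3.1, 3.4, 2.9, 2.1, 3.5, 2.7, 3.2, 3.0, 4.7, 4.4, 5.0, 5.9, 5.5, 6.8, 7.0, 6.9, 6.6, 9.9, 13.4, 15.2, 15.5, 15.4, 15.5, 15.6, 15.8, 15.0, 13.3, 12.1, 10.7, 8.9, 6.9, 5.0, 3.2, 1.3, 0.9, 2.5]}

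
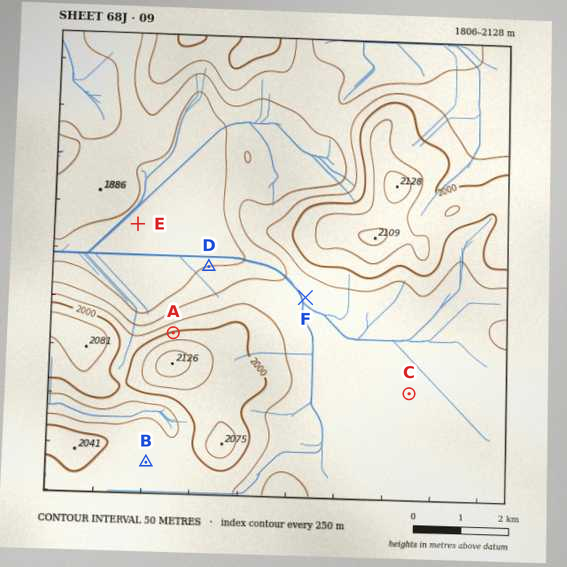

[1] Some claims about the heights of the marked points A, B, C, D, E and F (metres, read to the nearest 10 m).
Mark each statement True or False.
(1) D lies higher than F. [False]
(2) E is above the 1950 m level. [False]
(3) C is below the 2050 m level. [True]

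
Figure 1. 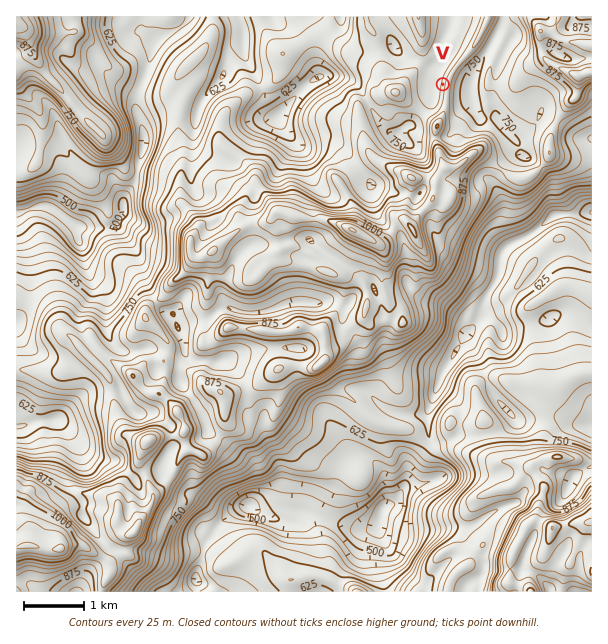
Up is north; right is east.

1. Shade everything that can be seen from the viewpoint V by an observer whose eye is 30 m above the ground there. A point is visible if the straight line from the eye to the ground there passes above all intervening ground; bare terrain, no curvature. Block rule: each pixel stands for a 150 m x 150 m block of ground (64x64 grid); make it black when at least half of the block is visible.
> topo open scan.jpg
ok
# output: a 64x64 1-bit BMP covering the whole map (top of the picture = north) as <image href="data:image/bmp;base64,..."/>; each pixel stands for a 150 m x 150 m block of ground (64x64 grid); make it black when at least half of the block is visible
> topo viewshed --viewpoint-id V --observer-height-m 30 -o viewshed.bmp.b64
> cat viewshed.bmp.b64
<image width="64" height="64" href="data:image/bmp;base64,Qk0+AgAAAAAAAD4AAAAoAAAAQAAAAEAAAAABAAEAAAAAAAACAAATCwAAEwsAAAIAAAAAAAAA////AAAAAAAAAAAAAAAAAAAAAAAAAAAAAAAAAAAAAAAAAAAAAAAAAAAAAAAAAAAAAAAAAAAAAAAAAAAAAAAAAAAAAAAAAAAAAAAAAAAAAAAAAAAAAAAAAAAAAAAAAAAAAAAAAAAAAAAAAAAAAAAAAAAAAAAAAAAAAAAAAAAAAAAAAAAAAAAAAAAAAAAAAAAAAAAAAAAAAAAAAAAAAAAAAAAAAAAAAAAAAAAAAAAAAAAAAAAAAAAAAAAAAAAAAAAAAAAAAAAAAAAAAAAAAAAAAAAAAAAAAAAAAAAAAAAAAAAAAAAAAAAAAAAAAAAAAAAAAAAAAAAAAAAAAAAAAAAAAAAAAAAAAAAAAAAAAAAAAAAAAAAAAAAAAAAAAAAAAAAAAAAAAAAAAAAAAAAAAAAAAAAAAAAAAAAAAAAAAAAAAAAAABAAAQAAAAAAAAAGAAAAAAAIALwAAAAAAACH4AAAAAAAAE+AAAAAAAAAHwAAAAAAAAAQAAAAAAAAACAAGADAAAAAAAB5gOAAAAAAAfHg4AAAAAAB4fHgAAAAAAOAf/AAAAAAAwAP8AAAAAAAAwPwAAAAAAAPBxgAAAAAAB8HHAAAAAAAPw8cAAAAAAAfDz4AAAAAAB+D/AAAAAAAT4PwIAAAAAD/4+AwAAAAAd/hwH4AAAAB/+HA/wAAAAH388D/gAAAAe/xwA=="/>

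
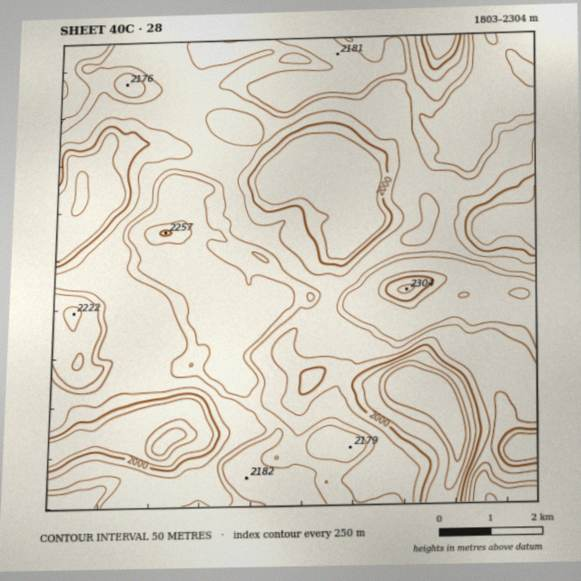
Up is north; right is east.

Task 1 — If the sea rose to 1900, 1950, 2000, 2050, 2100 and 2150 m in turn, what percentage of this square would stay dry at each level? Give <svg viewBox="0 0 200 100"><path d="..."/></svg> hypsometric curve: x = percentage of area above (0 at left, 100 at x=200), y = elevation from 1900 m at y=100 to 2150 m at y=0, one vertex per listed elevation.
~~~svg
<svg viewBox="0 0 200 100"><path d="M194 100l-24-20-11-20-23-20-61-20-25-20"/></svg>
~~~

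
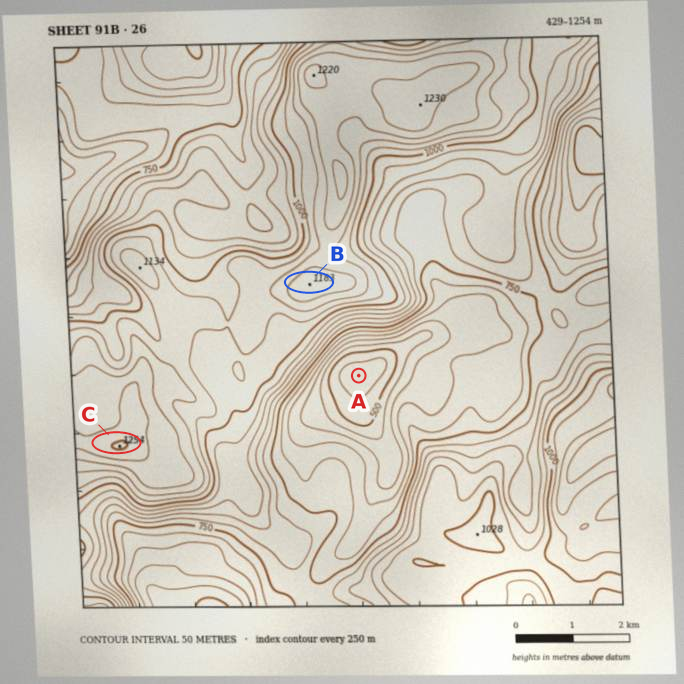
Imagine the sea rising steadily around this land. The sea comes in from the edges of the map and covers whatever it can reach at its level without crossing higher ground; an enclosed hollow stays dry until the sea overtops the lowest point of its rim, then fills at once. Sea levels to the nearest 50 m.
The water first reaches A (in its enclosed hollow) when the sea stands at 750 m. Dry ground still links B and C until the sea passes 1050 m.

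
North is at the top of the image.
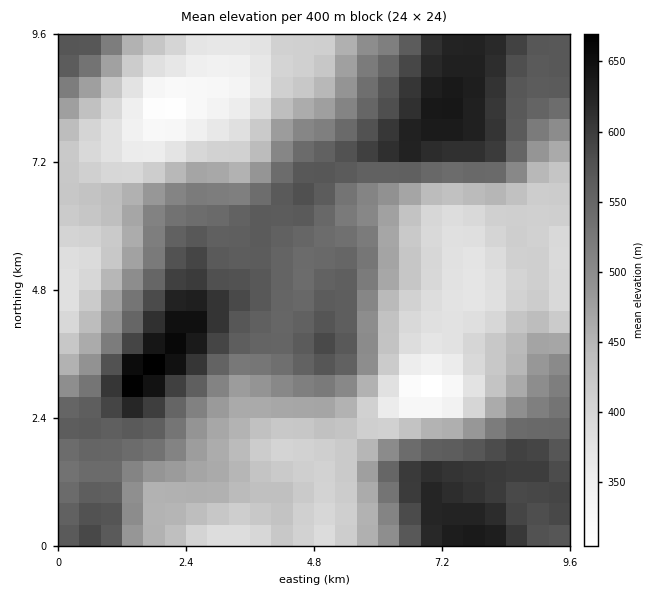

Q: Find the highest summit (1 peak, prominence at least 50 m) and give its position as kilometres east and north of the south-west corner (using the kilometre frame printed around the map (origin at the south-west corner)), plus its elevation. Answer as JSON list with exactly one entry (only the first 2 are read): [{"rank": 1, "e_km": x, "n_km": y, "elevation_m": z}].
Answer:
[{"rank": 1, "e_km": 1.54, "n_km": 3.19, "elevation_m": 682}]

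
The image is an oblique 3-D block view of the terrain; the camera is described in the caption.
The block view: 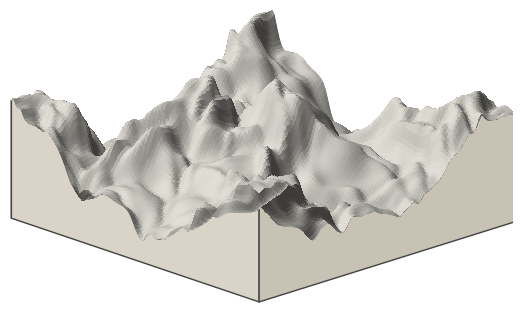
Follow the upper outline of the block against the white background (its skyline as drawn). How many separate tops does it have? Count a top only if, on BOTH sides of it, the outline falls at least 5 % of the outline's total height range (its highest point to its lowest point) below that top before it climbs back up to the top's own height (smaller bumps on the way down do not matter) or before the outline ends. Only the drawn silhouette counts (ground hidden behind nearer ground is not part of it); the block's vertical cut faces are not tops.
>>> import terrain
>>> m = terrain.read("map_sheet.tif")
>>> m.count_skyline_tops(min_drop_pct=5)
4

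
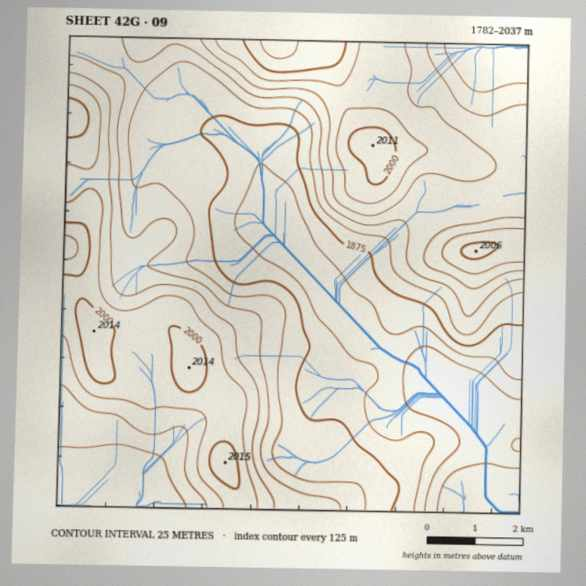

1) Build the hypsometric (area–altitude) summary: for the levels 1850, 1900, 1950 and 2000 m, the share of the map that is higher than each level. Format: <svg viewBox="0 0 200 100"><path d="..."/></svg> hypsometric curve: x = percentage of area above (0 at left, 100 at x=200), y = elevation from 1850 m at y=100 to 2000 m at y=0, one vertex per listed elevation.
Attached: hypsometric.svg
<svg viewBox="0 0 200 100"><path d="M172 100l-53-33-58-34-50-33"/></svg>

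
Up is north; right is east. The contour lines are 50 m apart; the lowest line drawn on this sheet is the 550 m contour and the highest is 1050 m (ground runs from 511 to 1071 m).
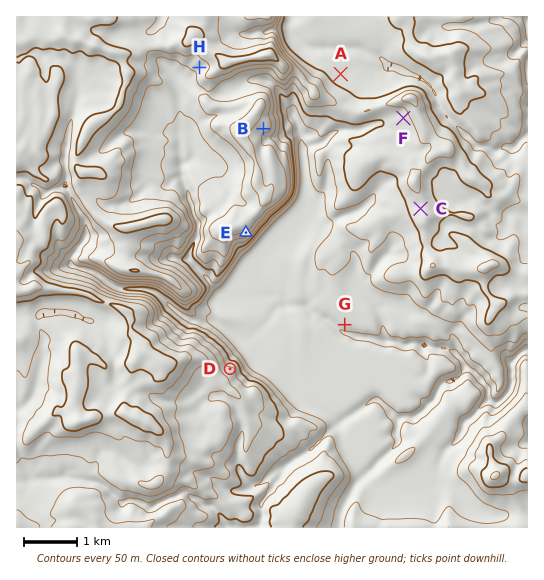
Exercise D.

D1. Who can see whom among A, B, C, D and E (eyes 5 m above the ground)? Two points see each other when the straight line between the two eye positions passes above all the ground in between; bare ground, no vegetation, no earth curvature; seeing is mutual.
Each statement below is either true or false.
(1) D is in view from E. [true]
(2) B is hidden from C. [false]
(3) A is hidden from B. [true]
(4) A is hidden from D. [true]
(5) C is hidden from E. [false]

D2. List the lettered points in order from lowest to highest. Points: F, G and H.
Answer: G F H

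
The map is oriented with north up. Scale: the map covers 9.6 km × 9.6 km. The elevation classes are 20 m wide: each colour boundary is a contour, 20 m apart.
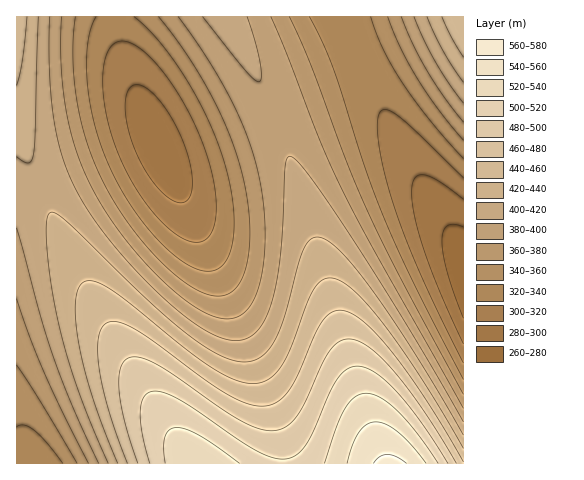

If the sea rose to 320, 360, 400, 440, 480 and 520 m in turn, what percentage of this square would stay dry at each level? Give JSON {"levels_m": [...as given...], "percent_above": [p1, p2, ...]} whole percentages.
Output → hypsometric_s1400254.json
{"levels_m": [320, 360, 400, 440, 480, 520], "percent_above": [87, 67, 44, 24, 12, 3]}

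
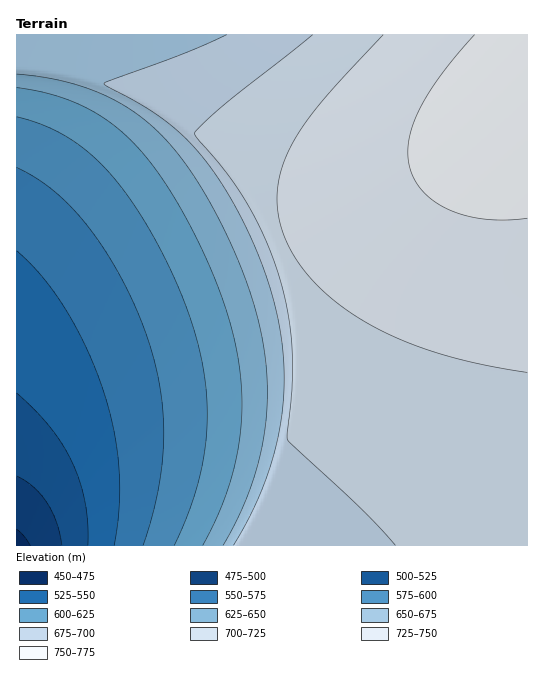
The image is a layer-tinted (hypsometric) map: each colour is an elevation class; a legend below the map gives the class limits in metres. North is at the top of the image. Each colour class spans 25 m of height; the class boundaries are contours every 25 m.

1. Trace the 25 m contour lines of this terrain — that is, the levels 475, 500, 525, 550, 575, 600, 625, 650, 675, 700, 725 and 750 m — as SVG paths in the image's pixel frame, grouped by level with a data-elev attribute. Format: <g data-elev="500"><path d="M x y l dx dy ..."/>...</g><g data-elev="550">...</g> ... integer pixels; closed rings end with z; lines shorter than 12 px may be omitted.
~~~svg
<g data-elev="475"><path d="M17 529l7 7 6 9"/></g><g data-elev="500"><path d="M17 476l16 11 14 16 10 20 5 22"/></g><g data-elev="525"><path d="M17 393l18 18 15 16 12 17 10 19 8 20 5 20 3 21 0 21"/></g><g data-elev="550"><path d="M17 251l25 25 24 33 20 39 17 43 11 38 5 39 0 39-5 38"/></g><g data-elev="575"><path d="M17 168l20 10 18 14 18 17 17 20 17 25 16 27 14 29 11 29 7 25 5 25 3 24 1 26-2 25-4 27-6 26-9 28"/></g><g data-elev="600"><path d="M17 117l26 8 24 12 23 16 20 20 21 27 20 33 20 38 16 37 10 31 6 30 4 30 0 29-3 28-7 29-9 30-14 30"/></g><g data-elev="625"><path d="M17 88l32 6 29 10 27 15 24 19 22 25 22 32 22 41 19 41 13 37 9 35 5 34 1 32-4 33-7 32-12 32-16 33"/></g><g data-elev="650"><path d="M17 74l35 5 35 9 30 13 28 19 24 23 22 29 23 37 20 42 16 41 11 39 5 36 1 36-4 36-8 34-13 36-19 36"/></g><g data-elev="675"><path d="M227 35l-40 17-79 29-4 3 39 22 21 14 22 19 19 21 20 28 20 36 16 37 12 36 7 31 4 32 0 32-3 31-7 31-9 29-15 33-17 29"/></g><g data-elev="700"><path d="M313 35l-88 69-21 19-10 10 5 7 29 35 19 29 19 37 13 36 9 35 4 37 0 40-5 50 75 70 33 36"/></g><g data-elev="725"><path d="M383 35l-64 70-18 24-12 22-9 22-3 23 2 23 7 21 13 24 20 23 24 21 30 18 32 15 36 13 40 10 46 8"/></g><g data-elev="750"><path d="M475 35l-35 41-21 35-7 16-3 14-1 15 2 12 5 13 10 12 12 10 14 8 18 5 18 3 20 1 20-2"/></g>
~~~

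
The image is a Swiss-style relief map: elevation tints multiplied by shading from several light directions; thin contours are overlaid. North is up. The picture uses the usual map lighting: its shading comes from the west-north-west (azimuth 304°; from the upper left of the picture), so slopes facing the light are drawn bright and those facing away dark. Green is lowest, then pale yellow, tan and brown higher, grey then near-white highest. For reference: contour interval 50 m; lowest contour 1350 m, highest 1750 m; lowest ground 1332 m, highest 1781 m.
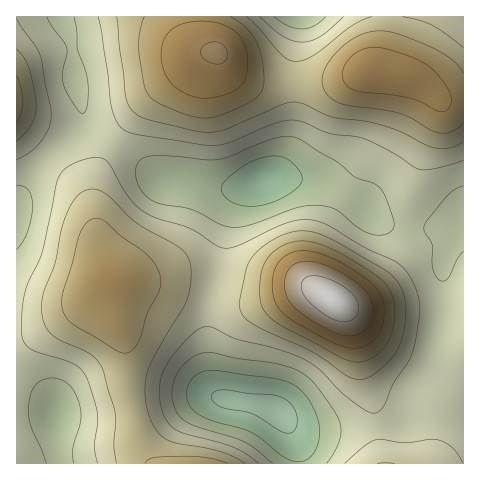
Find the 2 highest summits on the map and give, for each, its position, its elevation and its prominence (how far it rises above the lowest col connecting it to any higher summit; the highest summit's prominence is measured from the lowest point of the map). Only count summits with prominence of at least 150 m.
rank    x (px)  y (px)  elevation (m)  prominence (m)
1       335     301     1781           449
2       216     52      1706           221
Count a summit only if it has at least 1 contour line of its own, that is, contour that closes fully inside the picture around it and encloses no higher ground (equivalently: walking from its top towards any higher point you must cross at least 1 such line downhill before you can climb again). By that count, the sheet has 3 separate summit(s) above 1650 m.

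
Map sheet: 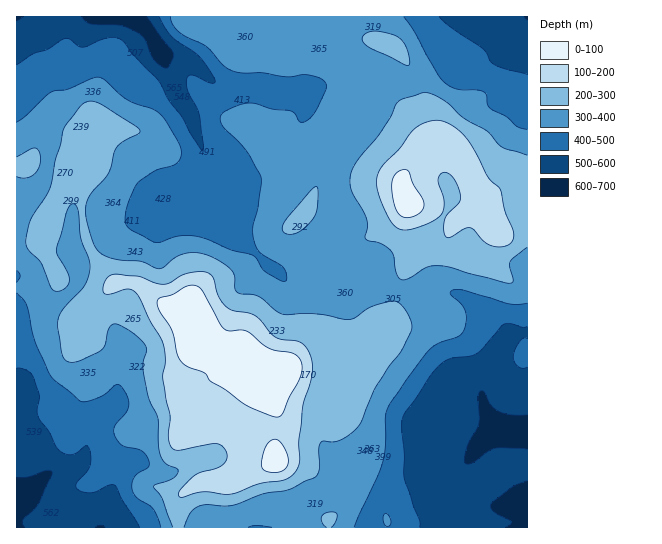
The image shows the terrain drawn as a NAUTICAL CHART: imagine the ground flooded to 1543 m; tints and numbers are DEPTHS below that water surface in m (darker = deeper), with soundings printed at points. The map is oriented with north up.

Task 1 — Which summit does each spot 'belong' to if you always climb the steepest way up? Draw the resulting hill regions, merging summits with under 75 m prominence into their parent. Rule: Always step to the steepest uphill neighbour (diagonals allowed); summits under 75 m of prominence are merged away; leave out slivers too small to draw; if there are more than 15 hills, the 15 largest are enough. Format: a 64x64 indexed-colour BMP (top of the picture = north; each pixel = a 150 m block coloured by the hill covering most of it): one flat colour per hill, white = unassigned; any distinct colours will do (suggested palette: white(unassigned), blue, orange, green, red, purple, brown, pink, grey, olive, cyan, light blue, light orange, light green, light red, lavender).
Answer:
<image width="64" height="64" href="data:image/bmp;base64,Qk12CAAAAAAAAHYAAAAoAAAAQAAAAEAAAAABAAQAAAAAAAAIAAATCwAAEwsAABAAAAAAAAAA////ALR3HwAOf/8ALKAsACgn1gC9Z5QAS1aMAMJ34wB/f38AIr28AM++FwDox64AeLv/AIrfmACWmP8A1bDFABERERERERERERERERERERERERERERERERERERERERERERERERERERERERERERERERERERERERERERERERERERERERERERERERERERERERERERERERERERERERERERERERERERERERERERERERERERERERERERERERERERERERERERERERERERERERERERERERERERERERERERERERERERERERERERERERERERERERERERERERERERERERERERERERERERERERERERERERERERERERERERERERERERERERERERERERERERERERERERERERERERERERERERERERERERERERERERERERERERERERERERERERERERERERERERERERERERERERERERERERERERERERERERERERERERERERERERERERERERERERERERERERERERERERERERERERERERERERERERERERERERERERERERERERERERERERERERERERERERERERERERERERERERERERERERERERERERERERERERERERERERERERERERERERERERERERERERERERERERERERERERERERERERERERERERERERERERERERERERERERERERERERERERERERERERERERERERERERERERERERERERERERERERERERERERERERERERERERERERERERERERERERERERERERERERERERERERERERERERERERERERERERERERERERERERERERERERERERERERERERERERERERERERERERERERERERERERERERERERERERERERERERERERERERERERERERERERERERERERERERERERERERERERERERERERERERERERERERERERERERERERERERERERERERERERERERERERERERERERERERERERERERERERERERERERERERERERERERERERERERERERERERERERERERERERERERERERERERERERERERERERERERERERERERERERERERIiEREREREREREREREREREREREREREREREREREREREREiIREREREREREREREREREREREREREREREREREREREREiIjMxERERERERERERERERERERERERERERERERERERIiIiMzMxERERERERERERERERERERERERERERERERERIiIiIzMzMxERERERERERERERERERESIiIiIREiIiIiIiIiIjMzMzMRERERERERERERERERIiIiIiIiIiIiIiIiIiIiMzMzMxERERERERERERERERIiIiIiIiIiIiIiIiIiIiIzMzMxERERERERERERERERERIiIiIiIiIiIiIiIiIiIjMzMzERERERERERERERERERERIiIiIiIiIiIiIiIiIiMzMzMRERERERERERERERERERESIiIiIiIiIiIiIiIiIzMzMxERERERERERERERERERERIiIiIiIiIiIiIiIiIjMzMzEREREREREREREREREREREiIiIiIiIiIiIiIiIiMzMzMRERERERERERERERERERERIiIiIiIiIiIiIiIiIzMzMxEREREREREREREREREREREiIiIiIiIiIiIiIiIjMzMzMzMzMzERERERERERERERERIiIiIiIiIiIiIiIiMzMzMzMzMzMzMzMxEREREREREREiIiIiIiIiIiIiIiITMzMzMzMzMzMzMzERERERERERESIiIiIiIiIiIiIiIhEzMzMzMzMzMzMzMRERERERERERIiIiIiIiIiIiIiIiERMzMzMzMzMzMzMxEREREREREREiIiIiIiIiIiIiIiIRETMzMzMzMzMzMzERERERERERERIiIiIiIiIiIiIiIhERMzMzMzMzMzMzMREREREREREREiIiIiIiIiIiIiIiEREzMzMzMzMzMzMxERERERERERESIiIiIiIiIiIiIiIRETMzMzMzMzMzMzEREREREREREREiIiIiIiIiIiIiIhERMzMzMzMzMzMzMRERERERERERESIiIiIiIiIiIiIiEREzMzMzMzMzMzMRERERERERERERIiIiIiIiIiIiIiIRETMzMzMzMzMzMxERERERERERERESIiIiIiIiIiIiIhETMzMzMzMzMzMzERERERERERERERIiIiIiIiIiIiIiETMzMzMzMzMzMzERERERERERERERESIiIiIiIiIiIiITMzMzMzMzMzMzMRERERERERERERERIiIiIiIiIiIiIjMzMzMzMzMzMzMREREREREREREREREiIiIiIiIiIiIiMzMzMzMzMzMzMxERERERERERESERIiIiIiIiIiIiIiIzMzMzMzMzMzMxEREREREREREREiIiIiIiIiIiIiIiIjMzMzMzMzMzMzERERERERERERERIiIiIiIiIiIiIiIiMzMzMzMzMzMzERERERERERERERESIiIiIiIiIiIiIiIzMzMzMzMzMzMRERERERERERERERIiIiIiIiIiIiIiIjMzMzMzMzMzMREREREREREREREREiIiIiIiIiIiIiIiMzMzMzMzMzMxERERERERERERERERIiIiIiIiIiIiIiIzMzMzMzMzMxEREREREREREREREREiIiIiIiIiIiIiIjMzMzMzMzMxERERERERERERERERESIiIiIiIiIiIiIi"/>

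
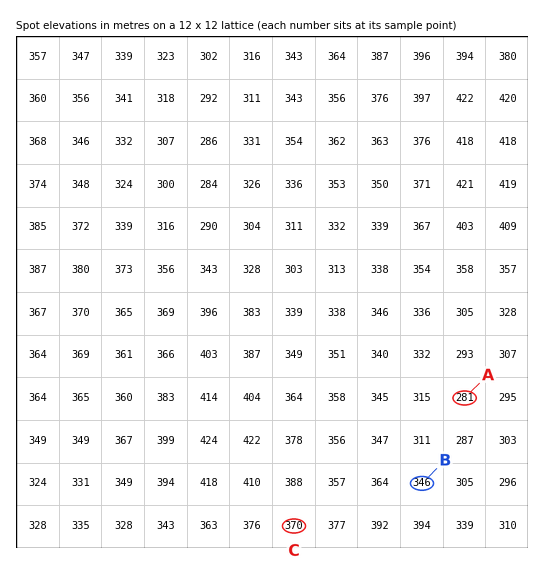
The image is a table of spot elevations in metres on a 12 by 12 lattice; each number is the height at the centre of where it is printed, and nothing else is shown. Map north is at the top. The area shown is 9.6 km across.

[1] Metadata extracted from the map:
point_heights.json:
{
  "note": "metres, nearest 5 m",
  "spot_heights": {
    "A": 280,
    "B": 345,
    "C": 370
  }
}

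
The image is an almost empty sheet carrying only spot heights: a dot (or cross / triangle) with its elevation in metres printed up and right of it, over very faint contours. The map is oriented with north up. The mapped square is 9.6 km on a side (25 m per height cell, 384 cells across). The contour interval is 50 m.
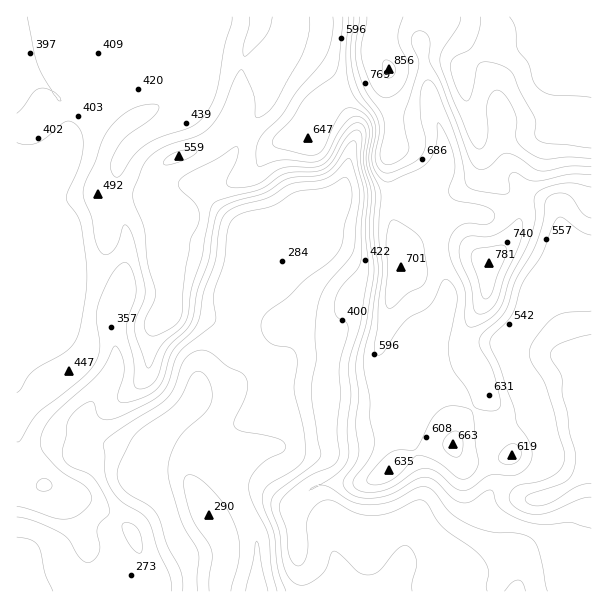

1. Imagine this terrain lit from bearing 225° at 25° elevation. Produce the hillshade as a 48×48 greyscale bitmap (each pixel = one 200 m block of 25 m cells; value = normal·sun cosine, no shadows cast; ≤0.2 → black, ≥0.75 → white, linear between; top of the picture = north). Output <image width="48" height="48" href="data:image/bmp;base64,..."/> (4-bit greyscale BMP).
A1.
<image width="48" height="48" href="data:image/bmp;base64,Qk32BAAAAAAAAHYAAAAoAAAAMAAAADAAAAABAAQAAAAAAIAEAAATCwAAEwsAABAAAAAAAAAAAAAAABEREQAiIiIAMzMzAERERABVVVUAZmZmAHd3dwCIiIgAmZmZAKqqqgC7u7sAzMzMAN3d3QDu7u4A////AGZniGZndiJphUWc2odnd3ZmZnd3Z4iGZmZ4h2ZndRJphkWd2mZnd2ZmZnd3d4iHZmZ4h2ZnYwN5hkWdyFVndmZmd3iIh4mHZmeJh2Z3URSKljSdx0Rnd2ZneImZh4mHd3iah2Z2MCarlSW9tjRnd2Z3iZqYeJmHd6u6l2ZkEEi6cybOtkV4iHd4mqqIirqXd7u5dmUxAVm4QkndplaKqph4m7mIrMqYh6mHZUEAJHqmM2q6dmi93KmJrLmJq6h3iIdlMgADVoqEJHmGVWi926h5zcl4mFRWeHZCAAAlZolTRndlREV5mYd5zchomFRWeWUgAjNFZodUZ3dlVVVnh3ZovKZXl1VnmVQiNVRVZnZmd3dmaIiKmGVXqoQ2dTRoqkQ0VmZWZnZnd3d3iamrqXVXiFMlUyV6qUVFVnd2d2Zmd3d3iamaqXZndkI2ZEZ6mFVVZ4iHd3ZmZ3d3iamaqHZ3dkNXZFaKh2ZmZ4iYh2Zmd3d3iZiKqXZnZUWIQ2aah3d3ZniJl1RXh3d3eZiKunZmZmiVFGeZdnd3ZmeJlSJXiIh3eIiLynZmZoqCFWiod2ZmZlaKlBJYmYh3eIibunZmZ5lQJnmYd2VVVUSLpSNpmYiHeIiKqnZmaJcgRnmHZmZWZkSLt0V4mHeHeJiJqnZmaIUjVndmVWZmdkSLuHZWdmd3eIiJqoZmZ4dWZmZlVWZmd0SKmHQjVWd3d4iIq6dmZ4mXZWZlRGZmd1V4iGIBNWZmZ4iIq7hnZ5unNFZlVWZmd2VomXIBNWZmZnh3m7l3Zpy2ElZmZmZmeHVpu3MRNWZmZmd3i7l2Vr21EkZmZmZmeIZ6y3QiJGZmZmZmjNp1R82mIkZmZmZmeJd6ymQyE2ZmZmZmnepTSMuFMjVmZmZmeah5uFRBAlZmZmZ4v9hTSKhTMyNWZmZniqdoqFVCAlZmZmZ5zsdCR3UiMyJGeGZ3iqZZqGZSA2ZmZmZ5zbY0ZmQ0VTI2mmd3mqZpp2ZCJYiHZmZozbVGZnZ4hjFIqnd3mpZpllQzaJqYd3dozbZmZ5maljNpqWZniXRodlRFiaqHeal579h2aJqpdWeaqndmeGRnd2ZniJl3nMqK//mHZ5qXZ5qqu3d3eHVnd3d3d3iJvchZ//l3Z6ynabuqu3d2eHZmZVVWZ3iavKUn7shlR82mesuqu3dmeIdmZUM0ZniImXMV3bdDN92VeqmJmWZmd3ZmZlRFZmZmZlQ239cyOex0aJh3d2ZmZ3ZmZmZmZ2VmZmVX79dCS+tUaZh3d2ZmZmZlVWZnd2Vmd2Zp/8dCbelFiqmHiGZmdmZlVWZmeGVnd2Vq7qdDjthGiqmIiGZ3dmZmVmZmeGVmdmV77ZYzrsZGmqmHd2d3dmZmZndmeHZmZmaM64UkrJVXmph2ZneHdmZmZndmeHZmZned2mMUmXVomYdmZneHdlZmZndmd3dmZnisyVIViGZ4iHdmZneHZlZmZndmZ3dmZnisuFNGh3eIh3dmZniHZlVmZndmZ4h2ZniruWRXh3eIh3dmZg=="/>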